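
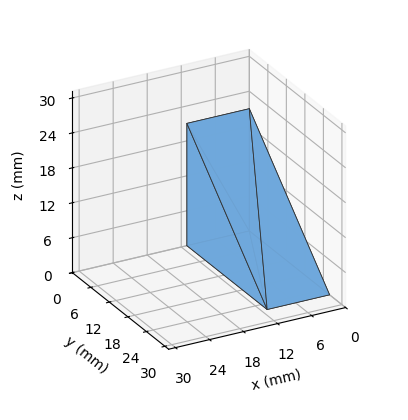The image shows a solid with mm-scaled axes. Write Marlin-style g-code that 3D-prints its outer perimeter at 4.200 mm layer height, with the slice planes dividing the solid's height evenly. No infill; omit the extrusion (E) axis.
Reading the render: the shape is a wedge (ramp): 11 × 26 mm base, rising to 21 mm along the y=0 edge and sloping linearly to z=0 at y=26 (dimensions read to the nearest mm from the axis ticks). For the g-code, the solid's height is divided into equal slices at the stated Δz and each level perimeter traced with G1 moves after a G0 lift.

; perimeter-only toolpath
G21 ; units = mm
G90 ; absolute positioning
G28 ; home
; layer 1
G0 Z4.200
G0 X0.000 Y0.000
G1 X11.000 Y0.000
G1 X11.000 Y20.800
G1 X0.000 Y20.800
G1 X0.000 Y0.000
; layer 2
G0 Z8.400
G0 X0.000 Y0.000
G1 X11.000 Y0.000
G1 X11.000 Y15.600
G1 X0.000 Y15.600
G1 X0.000 Y0.000
; layer 3
G0 Z12.600
G0 X0.000 Y0.000
G1 X11.000 Y0.000
G1 X11.000 Y10.400
G1 X0.000 Y10.400
G1 X0.000 Y0.000
; layer 4
G0 Z16.800
G0 X0.000 Y0.000
G1 X11.000 Y0.000
G1 X11.000 Y5.200
G1 X0.000 Y5.200
G1 X0.000 Y0.000
M2 ; end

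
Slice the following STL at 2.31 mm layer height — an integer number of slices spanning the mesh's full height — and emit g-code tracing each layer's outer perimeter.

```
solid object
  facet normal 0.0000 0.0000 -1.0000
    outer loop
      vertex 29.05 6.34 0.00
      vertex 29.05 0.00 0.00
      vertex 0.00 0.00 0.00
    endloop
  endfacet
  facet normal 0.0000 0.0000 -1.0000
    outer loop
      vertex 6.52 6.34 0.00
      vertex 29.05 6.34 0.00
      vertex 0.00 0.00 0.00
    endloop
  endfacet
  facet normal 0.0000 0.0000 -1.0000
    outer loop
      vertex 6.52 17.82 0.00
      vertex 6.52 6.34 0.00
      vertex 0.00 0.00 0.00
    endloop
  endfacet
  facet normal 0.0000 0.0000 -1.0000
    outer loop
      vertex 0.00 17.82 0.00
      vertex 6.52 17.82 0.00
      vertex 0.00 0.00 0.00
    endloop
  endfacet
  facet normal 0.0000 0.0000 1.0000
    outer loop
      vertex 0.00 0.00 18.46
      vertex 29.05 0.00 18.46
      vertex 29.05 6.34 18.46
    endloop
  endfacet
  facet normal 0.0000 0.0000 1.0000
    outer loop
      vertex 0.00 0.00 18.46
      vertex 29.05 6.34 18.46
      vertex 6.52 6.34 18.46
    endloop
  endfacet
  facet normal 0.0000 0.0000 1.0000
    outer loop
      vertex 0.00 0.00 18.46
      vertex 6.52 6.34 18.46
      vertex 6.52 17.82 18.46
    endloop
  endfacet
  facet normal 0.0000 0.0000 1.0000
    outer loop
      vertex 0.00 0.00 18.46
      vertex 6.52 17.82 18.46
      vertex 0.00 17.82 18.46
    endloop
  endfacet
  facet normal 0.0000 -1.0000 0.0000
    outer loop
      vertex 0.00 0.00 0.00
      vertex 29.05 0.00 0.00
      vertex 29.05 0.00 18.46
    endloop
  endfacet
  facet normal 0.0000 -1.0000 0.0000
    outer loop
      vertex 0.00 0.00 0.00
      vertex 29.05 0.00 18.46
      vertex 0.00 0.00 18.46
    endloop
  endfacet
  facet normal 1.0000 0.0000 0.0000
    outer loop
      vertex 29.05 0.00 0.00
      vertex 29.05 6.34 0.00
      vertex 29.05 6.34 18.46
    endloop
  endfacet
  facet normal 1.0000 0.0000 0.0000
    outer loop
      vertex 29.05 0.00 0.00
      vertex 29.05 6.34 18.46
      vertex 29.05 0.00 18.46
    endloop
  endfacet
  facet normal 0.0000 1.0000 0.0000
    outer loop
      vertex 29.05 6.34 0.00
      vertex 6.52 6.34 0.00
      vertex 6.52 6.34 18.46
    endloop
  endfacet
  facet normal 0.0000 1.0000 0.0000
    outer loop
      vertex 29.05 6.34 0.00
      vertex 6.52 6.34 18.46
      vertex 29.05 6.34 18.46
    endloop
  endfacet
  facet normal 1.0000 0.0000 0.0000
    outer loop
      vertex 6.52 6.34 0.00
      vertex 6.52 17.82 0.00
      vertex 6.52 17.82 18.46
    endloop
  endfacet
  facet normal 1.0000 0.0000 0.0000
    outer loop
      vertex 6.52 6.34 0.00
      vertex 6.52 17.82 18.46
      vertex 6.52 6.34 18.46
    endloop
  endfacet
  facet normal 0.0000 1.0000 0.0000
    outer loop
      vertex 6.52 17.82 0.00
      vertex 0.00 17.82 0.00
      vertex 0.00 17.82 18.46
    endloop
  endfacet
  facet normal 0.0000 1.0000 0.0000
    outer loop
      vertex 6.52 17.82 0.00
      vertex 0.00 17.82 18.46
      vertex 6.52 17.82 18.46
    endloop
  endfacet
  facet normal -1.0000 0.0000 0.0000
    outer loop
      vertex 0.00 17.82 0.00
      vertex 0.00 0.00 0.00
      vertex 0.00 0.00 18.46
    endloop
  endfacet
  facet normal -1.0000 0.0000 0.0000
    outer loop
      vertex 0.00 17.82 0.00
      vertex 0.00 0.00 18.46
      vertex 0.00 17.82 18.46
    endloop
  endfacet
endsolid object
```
; perimeter-only toolpath
G21 ; units = mm
G90 ; absolute positioning
G28 ; home
; layer 1
G0 Z2.31
G0 X0.00 Y0.00
G1 X29.05 Y0.00
G1 X29.05 Y6.34
G1 X6.52 Y6.34
G1 X6.52 Y17.82
G1 X0.00 Y17.82
G1 X0.00 Y0.00
; layer 2
G0 Z4.62
G0 X0.00 Y0.00
G1 X29.05 Y0.00
G1 X29.05 Y6.34
G1 X6.52 Y6.34
G1 X6.52 Y17.82
G1 X0.00 Y17.82
G1 X0.00 Y0.00
; layer 3
G0 Z6.92
G0 X0.00 Y0.00
G1 X29.05 Y0.00
G1 X29.05 Y6.34
G1 X6.52 Y6.34
G1 X6.52 Y17.82
G1 X0.00 Y17.82
G1 X0.00 Y0.00
; layer 4
G0 Z9.23
G0 X0.00 Y0.00
G1 X29.05 Y0.00
G1 X29.05 Y6.34
G1 X6.52 Y6.34
G1 X6.52 Y17.82
G1 X0.00 Y17.82
G1 X0.00 Y0.00
; layer 5
G0 Z11.54
G0 X0.00 Y0.00
G1 X29.05 Y0.00
G1 X29.05 Y6.34
G1 X6.52 Y6.34
G1 X6.52 Y17.82
G1 X0.00 Y17.82
G1 X0.00 Y0.00
; layer 6
G0 Z13.85
G0 X0.00 Y0.00
G1 X29.05 Y0.00
G1 X29.05 Y6.34
G1 X6.52 Y6.34
G1 X6.52 Y17.82
G1 X0.00 Y17.82
G1 X0.00 Y0.00
; layer 7
G0 Z16.15
G0 X0.00 Y0.00
G1 X29.05 Y0.00
G1 X29.05 Y6.34
G1 X6.52 Y6.34
G1 X6.52 Y17.82
G1 X0.00 Y17.82
G1 X0.00 Y0.00
; layer 8
G0 Z18.46
G0 X0.00 Y0.00
G1 X29.05 Y0.00
G1 X29.05 Y6.34
G1 X6.52 Y6.34
G1 X6.52 Y17.82
G1 X0.00 Y17.82
G1 X0.00 Y0.00
M2 ; end

The solid is an L-shaped prism: outer 29.1 × 17.8 mm, arm thicknesses ≈ 6.34 mm (horizontal) and 6.52 mm (vertical), extruded 18.5 mm in z. Slicing at Δz = 2.31 mm — 8 equal slices spanning the solid's height, so layer i sits at z = i·h/8 — gives 8 non-empty perimeters. Each is a 6-segment closed polygon; G0 lifts to the layer z and rapids to the start vertex, then G1 traces the edges.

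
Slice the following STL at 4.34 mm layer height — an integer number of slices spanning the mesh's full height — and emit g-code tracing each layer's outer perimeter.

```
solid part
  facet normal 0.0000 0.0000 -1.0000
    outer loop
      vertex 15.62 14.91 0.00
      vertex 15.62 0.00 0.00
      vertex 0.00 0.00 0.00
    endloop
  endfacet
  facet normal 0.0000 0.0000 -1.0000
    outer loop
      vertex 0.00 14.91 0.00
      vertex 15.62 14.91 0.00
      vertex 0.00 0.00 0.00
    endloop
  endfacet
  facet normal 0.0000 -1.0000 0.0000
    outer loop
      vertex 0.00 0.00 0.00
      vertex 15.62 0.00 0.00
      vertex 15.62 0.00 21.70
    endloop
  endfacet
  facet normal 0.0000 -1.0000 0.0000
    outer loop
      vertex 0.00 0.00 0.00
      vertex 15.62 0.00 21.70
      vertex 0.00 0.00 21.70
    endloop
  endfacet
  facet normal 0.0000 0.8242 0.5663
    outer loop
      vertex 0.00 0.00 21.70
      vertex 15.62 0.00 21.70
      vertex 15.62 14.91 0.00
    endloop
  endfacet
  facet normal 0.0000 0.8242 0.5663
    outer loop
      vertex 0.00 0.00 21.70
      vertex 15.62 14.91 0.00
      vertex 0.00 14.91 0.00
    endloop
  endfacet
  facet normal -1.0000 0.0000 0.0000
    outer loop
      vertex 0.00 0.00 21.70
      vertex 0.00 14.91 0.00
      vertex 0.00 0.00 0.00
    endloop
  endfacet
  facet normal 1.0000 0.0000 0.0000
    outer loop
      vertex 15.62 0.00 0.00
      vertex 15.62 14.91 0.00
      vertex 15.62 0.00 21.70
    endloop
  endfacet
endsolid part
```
; perimeter-only toolpath
G21 ; units = mm
G90 ; absolute positioning
G28 ; home
; layer 1
G0 Z4.34
G0 X0.00 Y0.00
G1 X15.62 Y0.00
G1 X15.62 Y11.93
G1 X0.00 Y11.93
G1 X0.00 Y0.00
; layer 2
G0 Z8.68
G0 X0.00 Y0.00
G1 X15.62 Y0.00
G1 X15.62 Y8.95
G1 X0.00 Y8.95
G1 X0.00 Y0.00
; layer 3
G0 Z13.02
G0 X0.00 Y0.00
G1 X15.62 Y0.00
G1 X15.62 Y5.96
G1 X0.00 Y5.96
G1 X0.00 Y0.00
; layer 4
G0 Z17.36
G0 X0.00 Y0.00
G1 X15.62 Y0.00
G1 X15.62 Y2.98
G1 X0.00 Y2.98
G1 X0.00 Y0.00
M2 ; end

The solid is a wedge (ramp): 15.6 × 14.9 mm base, rising to 21.7 mm along the y=0 edge and sloping linearly to z=0 at y=14.9. Slicing at Δz = 4.34 mm — 5 equal slices spanning the solid's height, so layer i sits at z = i·h/5 — gives 4 non-empty perimeters. Each is a 4-segment closed polygon; G0 lifts to the layer z and rapids to the start vertex, then G1 traces the edges. The cross-section shrinks linearly with z (the slice at the apex is degenerate and omitted).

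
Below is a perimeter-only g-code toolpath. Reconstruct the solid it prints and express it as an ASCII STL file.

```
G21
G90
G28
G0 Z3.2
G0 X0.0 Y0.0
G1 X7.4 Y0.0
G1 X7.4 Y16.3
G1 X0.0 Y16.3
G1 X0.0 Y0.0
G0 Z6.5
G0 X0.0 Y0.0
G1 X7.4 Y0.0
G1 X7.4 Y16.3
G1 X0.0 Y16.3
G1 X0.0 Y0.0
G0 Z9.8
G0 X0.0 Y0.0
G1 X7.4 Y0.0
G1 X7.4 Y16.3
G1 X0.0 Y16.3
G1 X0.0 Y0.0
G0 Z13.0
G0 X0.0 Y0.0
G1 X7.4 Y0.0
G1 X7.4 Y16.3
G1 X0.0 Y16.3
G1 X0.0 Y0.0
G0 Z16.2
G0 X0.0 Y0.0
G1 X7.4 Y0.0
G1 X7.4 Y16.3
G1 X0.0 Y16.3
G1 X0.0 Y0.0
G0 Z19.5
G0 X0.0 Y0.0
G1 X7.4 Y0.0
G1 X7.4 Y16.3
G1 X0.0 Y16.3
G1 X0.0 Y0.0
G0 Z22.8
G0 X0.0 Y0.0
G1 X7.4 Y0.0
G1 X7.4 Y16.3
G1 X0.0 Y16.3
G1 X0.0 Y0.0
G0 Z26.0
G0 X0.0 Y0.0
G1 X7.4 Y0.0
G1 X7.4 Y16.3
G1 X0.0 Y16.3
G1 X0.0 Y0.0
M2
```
solid part
  facet normal 0.0000 0.0000 -1.0000
    outer loop
      vertex 7.4 16.3 0.0
      vertex 7.4 0.0 0.0
      vertex 0.0 0.0 0.0
    endloop
  endfacet
  facet normal 0.0000 0.0000 -1.0000
    outer loop
      vertex 0.0 16.3 0.0
      vertex 7.4 16.3 0.0
      vertex 0.0 0.0 0.0
    endloop
  endfacet
  facet normal 0.0000 0.0000 1.0000
    outer loop
      vertex 0.0 0.0 26.0
      vertex 7.4 0.0 26.0
      vertex 7.4 16.3 26.0
    endloop
  endfacet
  facet normal 0.0000 0.0000 1.0000
    outer loop
      vertex 0.0 0.0 26.0
      vertex 7.4 16.3 26.0
      vertex 0.0 16.3 26.0
    endloop
  endfacet
  facet normal 0.0000 -1.0000 0.0000
    outer loop
      vertex 0.0 0.0 0.0
      vertex 7.4 0.0 0.0
      vertex 7.4 0.0 26.0
    endloop
  endfacet
  facet normal 0.0000 -1.0000 0.0000
    outer loop
      vertex 0.0 0.0 0.0
      vertex 7.4 0.0 26.0
      vertex 0.0 0.0 26.0
    endloop
  endfacet
  facet normal 0.0000 1.0000 0.0000
    outer loop
      vertex 7.4 16.3 26.0
      vertex 7.4 16.3 0.0
      vertex 0.0 16.3 0.0
    endloop
  endfacet
  facet normal 0.0000 1.0000 0.0000
    outer loop
      vertex 0.0 16.3 26.0
      vertex 7.4 16.3 26.0
      vertex 0.0 16.3 0.0
    endloop
  endfacet
  facet normal -1.0000 0.0000 0.0000
    outer loop
      vertex 0.0 16.3 26.0
      vertex 0.0 16.3 0.0
      vertex 0.0 0.0 0.0
    endloop
  endfacet
  facet normal -1.0000 0.0000 0.0000
    outer loop
      vertex 0.0 0.0 26.0
      vertex 0.0 16.3 26.0
      vertex 0.0 0.0 0.0
    endloop
  endfacet
  facet normal 1.0000 0.0000 0.0000
    outer loop
      vertex 7.4 0.0 0.0
      vertex 7.4 16.3 0.0
      vertex 7.4 16.3 26.0
    endloop
  endfacet
  facet normal 1.0000 0.0000 0.0000
    outer loop
      vertex 7.4 0.0 0.0
      vertex 7.4 16.3 26.0
      vertex 7.4 0.0 26.0
    endloop
  endfacet
endsolid part

The G0 Z moves step by Δz≈3.2 mm. Every layer's G1 loop is the same polygon, so the solid is a straight extrusion of it from z=0 to z≈26. Closing with flat bottom and top caps and triangulating gives 12 facets — a rectangular box, roughly 7.4 × 16.3 mm footprint and 26 mm tall.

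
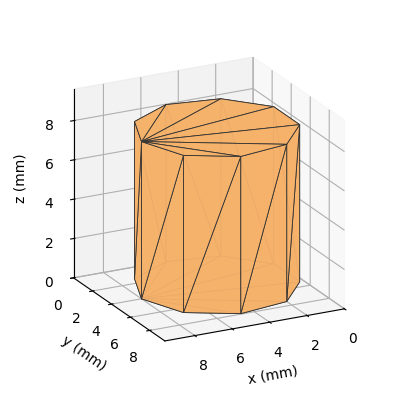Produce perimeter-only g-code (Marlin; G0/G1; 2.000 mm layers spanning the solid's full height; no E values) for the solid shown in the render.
Reading the render: the shape is a regular 9-sided prism (a cylinder approximated with 9 flat sides), circumscribed radius ≈ 4 mm, height ≈ 8 mm (dimensions read to the nearest mm from the axis ticks). For the g-code, the solid's height is divided into equal slices at the stated Δz and each level perimeter traced with G1 moves after a G0 lift.

; perimeter-only toolpath
G21 ; units = mm
G90 ; absolute positioning
G28 ; home
; layer 1
G0 Z2.000
G0 X8.000 Y4.000
G1 X7.064 Y6.571
G1 X4.695 Y7.939
G1 X2.000 Y7.464
G1 X0.241 Y5.368
G1 X0.241 Y2.632
G1 X2.000 Y0.536
G1 X4.695 Y0.061
G1 X7.064 Y1.429
G1 X8.000 Y4.000
; layer 2
G0 Z4.000
G0 X8.000 Y4.000
G1 X7.064 Y6.571
G1 X4.695 Y7.939
G1 X2.000 Y7.464
G1 X0.241 Y5.368
G1 X0.241 Y2.632
G1 X2.000 Y0.536
G1 X4.695 Y0.061
G1 X7.064 Y1.429
G1 X8.000 Y4.000
; layer 3
G0 Z6.000
G0 X8.000 Y4.000
G1 X7.064 Y6.571
G1 X4.695 Y7.939
G1 X2.000 Y7.464
G1 X0.241 Y5.368
G1 X0.241 Y2.632
G1 X2.000 Y0.536
G1 X4.695 Y0.061
G1 X7.064 Y1.429
G1 X8.000 Y4.000
; layer 4
G0 Z8.000
G0 X8.000 Y4.000
G1 X7.064 Y6.571
G1 X4.695 Y7.939
G1 X2.000 Y7.464
G1 X0.241 Y5.368
G1 X0.241 Y2.632
G1 X2.000 Y0.536
G1 X4.695 Y0.061
G1 X7.064 Y1.429
G1 X8.000 Y4.000
M2 ; end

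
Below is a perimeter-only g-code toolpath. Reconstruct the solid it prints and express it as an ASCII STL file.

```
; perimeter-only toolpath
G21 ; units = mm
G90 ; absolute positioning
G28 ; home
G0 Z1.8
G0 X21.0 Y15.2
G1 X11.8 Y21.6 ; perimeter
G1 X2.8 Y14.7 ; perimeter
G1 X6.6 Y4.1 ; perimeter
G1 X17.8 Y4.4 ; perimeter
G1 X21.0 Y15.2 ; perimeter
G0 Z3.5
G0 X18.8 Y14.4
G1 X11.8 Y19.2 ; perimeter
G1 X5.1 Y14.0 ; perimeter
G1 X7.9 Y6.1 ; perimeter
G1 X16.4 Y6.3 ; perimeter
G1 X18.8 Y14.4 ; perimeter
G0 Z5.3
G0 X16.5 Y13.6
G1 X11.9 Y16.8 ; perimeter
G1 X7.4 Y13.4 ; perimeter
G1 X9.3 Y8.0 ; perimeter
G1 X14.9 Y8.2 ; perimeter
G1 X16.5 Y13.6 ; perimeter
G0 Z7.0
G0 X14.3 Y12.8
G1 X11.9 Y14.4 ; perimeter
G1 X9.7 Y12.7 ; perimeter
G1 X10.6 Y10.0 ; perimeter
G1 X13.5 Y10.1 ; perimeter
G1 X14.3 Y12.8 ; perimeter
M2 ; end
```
solid part
  facet normal 0.0000 0.0000 -1.0000
    outer loop
      vertex 0.5 15.4 0.0
      vertex 11.7 24.0 0.0
      vertex 23.3 16.0 0.0
    endloop
  endfacet
  facet normal 0.0000 0.0000 -1.0000
    outer loop
      vertex 5.2 2.1 0.0
      vertex 0.5 15.4 0.0
      vertex 23.3 16.0 0.0
    endloop
  endfacet
  facet normal 0.0000 0.0000 -1.0000
    outer loop
      vertex 19.3 2.5 0.0
      vertex 5.2 2.1 0.0
      vertex 23.3 16.0 0.0
    endloop
  endfacet
  facet normal 0.3813 0.5529 0.7409
    outer loop
      vertex 23.3 16.0 0.0
      vertex 11.7 24.0 0.0
      vertex 12.0 12.0 8.8
    endloop
  endfacet
  facet normal -0.4092 0.5329 0.7406
    outer loop
      vertex 11.7 24.0 0.0
      vertex 0.5 15.4 0.0
      vertex 12.0 12.0 8.8
    endloop
  endfacet
  facet normal -0.6332 -0.2237 0.7410
    outer loop
      vertex 0.5 15.4 0.0
      vertex 5.2 2.1 0.0
      vertex 12.0 12.0 8.8
    endloop
  endfacet
  facet normal 0.0191 -0.6715 0.7407
    outer loop
      vertex 5.2 2.1 0.0
      vertex 19.3 2.5 0.0
      vertex 12.0 12.0 8.8
    endloop
  endfacet
  facet normal 0.6443 -0.1909 0.7406
    outer loop
      vertex 19.3 2.5 0.0
      vertex 23.3 16.0 0.0
      vertex 12.0 12.0 8.8
    endloop
  endfacet
endsolid part

The G0 Z moves step by Δz≈1.8 mm. The G1 loops shrink linearly with z, so the solid tapers from its base footprint up to z≈8.8. Closing with a flat bottom cap and the tapered top and triangulating gives 8 facets — a regular 5-sided pyramid, base circumscribed radius ≈ 12 mm, apex at z ≈ 8.8 mm.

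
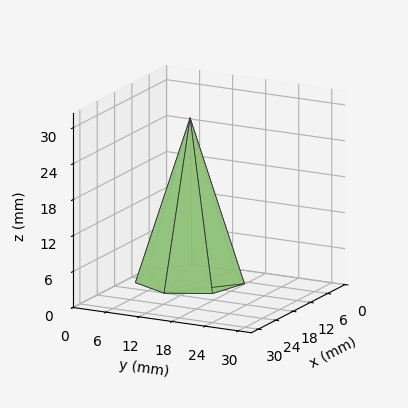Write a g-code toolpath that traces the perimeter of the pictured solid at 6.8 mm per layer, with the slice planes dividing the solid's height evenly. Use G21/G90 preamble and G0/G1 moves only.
Reading the render: the shape is a regular 7-sided pyramid, base circumscribed radius ≈ 9 mm, apex at z ≈ 27 mm (dimensions read to the nearest mm from the axis ticks). For the g-code, the solid's height is divided into equal slices at the stated Δz and each level perimeter traced with G1 moves after a G0 lift.

; perimeter-only toolpath
G21 ; units = mm
G90 ; absolute positioning
G28 ; home
; layer 1
G0 Z6.8
G0 X15.8 Y9.0
G1 X13.2 Y14.2
G1 X7.5 Y15.6
G1 X2.9 Y11.9
G1 X2.9 Y6.1
G1 X7.5 Y2.4
G1 X13.2 Y3.8
G1 X15.8 Y9.0
; layer 2
G0 Z13.5
G0 X13.5 Y9.0
G1 X11.8 Y12.5
G1 X8.0 Y13.4
G1 X5.0 Y10.9
G1 X5.0 Y7.0
G1 X8.0 Y4.6
G1 X11.8 Y5.5
G1 X13.5 Y9.0
; layer 3
G0 Z20.2
G0 X11.2 Y9.0
G1 X10.4 Y10.8
G1 X8.5 Y11.2
G1 X7.0 Y10.0
G1 X7.0 Y8.0
G1 X8.5 Y6.8
G1 X10.4 Y7.2
G1 X11.2 Y9.0
M2 ; end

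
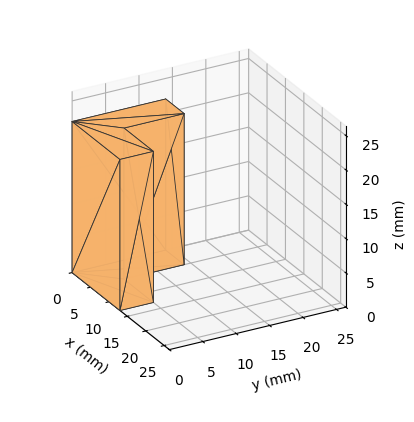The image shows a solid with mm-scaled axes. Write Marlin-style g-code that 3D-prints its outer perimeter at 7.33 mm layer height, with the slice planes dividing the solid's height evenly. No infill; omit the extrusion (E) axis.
Reading the render: the shape is an L-shaped prism: outer 13 × 14 mm, arm thicknesses ≈ 5 mm (horizontal) and 5 mm (vertical), extruded 22 mm in z (dimensions read to the nearest mm from the axis ticks). For the g-code, the solid's height is divided into equal slices at the stated Δz and each level perimeter traced with G1 moves after a G0 lift.

; perimeter-only toolpath
G21 ; units = mm
G90 ; absolute positioning
G28 ; home
; layer 1
G0 Z7.33
G0 X0.00 Y0.00
G1 X13.00 Y0.00
G1 X13.00 Y5.00
G1 X5.00 Y5.00
G1 X5.00 Y14.00
G1 X0.00 Y14.00
G1 X0.00 Y0.00
; layer 2
G0 Z14.67
G0 X0.00 Y0.00
G1 X13.00 Y0.00
G1 X13.00 Y5.00
G1 X5.00 Y5.00
G1 X5.00 Y14.00
G1 X0.00 Y14.00
G1 X0.00 Y0.00
; layer 3
G0 Z22.00
G0 X0.00 Y0.00
G1 X13.00 Y0.00
G1 X13.00 Y5.00
G1 X5.00 Y5.00
G1 X5.00 Y14.00
G1 X0.00 Y14.00
G1 X0.00 Y0.00
M2 ; end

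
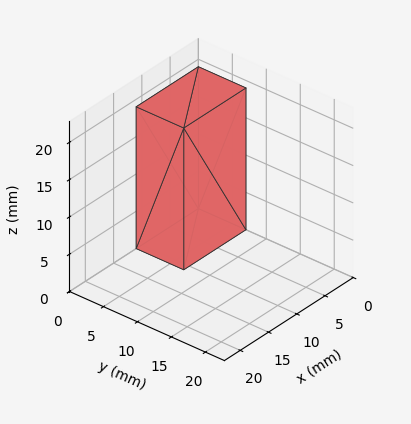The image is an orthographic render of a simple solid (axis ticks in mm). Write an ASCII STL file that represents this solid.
Reading the render: the shape is a rectangular box, roughly 11 × 7 mm footprint and 19 mm tall (dimensions read to the nearest mm from the axis ticks). For the STL, each face is triangulated and given an outward normal.

solid part
  facet normal 0.0000 0.0000 -1.0000
    outer loop
      vertex 11.00 7.00 0.00
      vertex 11.00 0.00 0.00
      vertex 0.00 0.00 0.00
    endloop
  endfacet
  facet normal 0.0000 0.0000 -1.0000
    outer loop
      vertex 0.00 7.00 0.00
      vertex 11.00 7.00 0.00
      vertex 0.00 0.00 0.00
    endloop
  endfacet
  facet normal 0.0000 0.0000 1.0000
    outer loop
      vertex 0.00 0.00 19.00
      vertex 11.00 0.00 19.00
      vertex 11.00 7.00 19.00
    endloop
  endfacet
  facet normal 0.0000 0.0000 1.0000
    outer loop
      vertex 0.00 0.00 19.00
      vertex 11.00 7.00 19.00
      vertex 0.00 7.00 19.00
    endloop
  endfacet
  facet normal 0.0000 -1.0000 0.0000
    outer loop
      vertex 0.00 0.00 0.00
      vertex 11.00 0.00 0.00
      vertex 11.00 0.00 19.00
    endloop
  endfacet
  facet normal 0.0000 -1.0000 0.0000
    outer loop
      vertex 0.00 0.00 0.00
      vertex 11.00 0.00 19.00
      vertex 0.00 0.00 19.00
    endloop
  endfacet
  facet normal 0.0000 1.0000 0.0000
    outer loop
      vertex 11.00 7.00 19.00
      vertex 11.00 7.00 0.00
      vertex 0.00 7.00 0.00
    endloop
  endfacet
  facet normal 0.0000 1.0000 0.0000
    outer loop
      vertex 0.00 7.00 19.00
      vertex 11.00 7.00 19.00
      vertex 0.00 7.00 0.00
    endloop
  endfacet
  facet normal -1.0000 0.0000 0.0000
    outer loop
      vertex 0.00 7.00 19.00
      vertex 0.00 7.00 0.00
      vertex 0.00 0.00 0.00
    endloop
  endfacet
  facet normal -1.0000 0.0000 0.0000
    outer loop
      vertex 0.00 0.00 19.00
      vertex 0.00 7.00 19.00
      vertex 0.00 0.00 0.00
    endloop
  endfacet
  facet normal 1.0000 0.0000 0.0000
    outer loop
      vertex 11.00 0.00 0.00
      vertex 11.00 7.00 0.00
      vertex 11.00 7.00 19.00
    endloop
  endfacet
  facet normal 1.0000 0.0000 0.0000
    outer loop
      vertex 11.00 0.00 0.00
      vertex 11.00 7.00 19.00
      vertex 11.00 0.00 19.00
    endloop
  endfacet
endsolid part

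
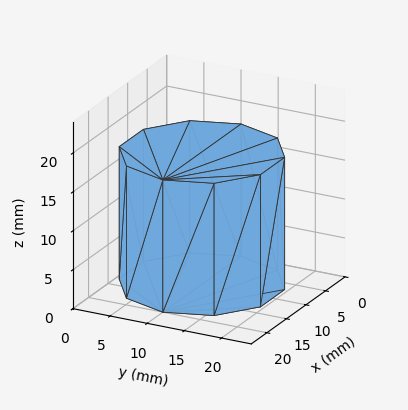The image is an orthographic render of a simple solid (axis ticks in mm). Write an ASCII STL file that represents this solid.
Reading the render: the shape is a regular 10-sided prism (a cylinder approximated with 10 flat sides), circumscribed radius ≈ 10 mm, height ≈ 17 mm (dimensions read to the nearest mm from the axis ticks). For the STL, each face is triangulated and given an outward normal.

solid part
  facet normal 0.0000 0.0000 -1.0000
    outer loop
      vertex 13.1 19.5 0.0
      vertex 18.1 15.9 0.0
      vertex 20.0 10.0 0.0
    endloop
  endfacet
  facet normal 0.0000 0.0000 -1.0000
    outer loop
      vertex 6.9 19.5 0.0
      vertex 13.1 19.5 0.0
      vertex 20.0 10.0 0.0
    endloop
  endfacet
  facet normal 0.0000 0.0000 -1.0000
    outer loop
      vertex 1.9 15.9 0.0
      vertex 6.9 19.5 0.0
      vertex 20.0 10.0 0.0
    endloop
  endfacet
  facet normal 0.0000 0.0000 -1.0000
    outer loop
      vertex 0.0 10.0 0.0
      vertex 1.9 15.9 0.0
      vertex 20.0 10.0 0.0
    endloop
  endfacet
  facet normal 0.0000 0.0000 -1.0000
    outer loop
      vertex 1.9 4.1 0.0
      vertex 0.0 10.0 0.0
      vertex 20.0 10.0 0.0
    endloop
  endfacet
  facet normal 0.0000 0.0000 -1.0000
    outer loop
      vertex 6.9 0.5 0.0
      vertex 1.9 4.1 0.0
      vertex 20.0 10.0 0.0
    endloop
  endfacet
  facet normal 0.0000 0.0000 -1.0000
    outer loop
      vertex 13.1 0.5 0.0
      vertex 6.9 0.5 0.0
      vertex 20.0 10.0 0.0
    endloop
  endfacet
  facet normal 0.0000 0.0000 -1.0000
    outer loop
      vertex 18.1 4.1 0.0
      vertex 13.1 0.5 0.0
      vertex 20.0 10.0 0.0
    endloop
  endfacet
  facet normal 0.0000 0.0000 1.0000
    outer loop
      vertex 20.0 10.0 17.0
      vertex 18.1 15.9 17.0
      vertex 13.1 19.5 17.0
    endloop
  endfacet
  facet normal 0.0000 0.0000 1.0000
    outer loop
      vertex 20.0 10.0 17.0
      vertex 13.1 19.5 17.0
      vertex 6.9 19.5 17.0
    endloop
  endfacet
  facet normal 0.0000 0.0000 1.0000
    outer loop
      vertex 20.0 10.0 17.0
      vertex 6.9 19.5 17.0
      vertex 1.9 15.9 17.0
    endloop
  endfacet
  facet normal 0.0000 0.0000 1.0000
    outer loop
      vertex 20.0 10.0 17.0
      vertex 1.9 15.9 17.0
      vertex 0.0 10.0 17.0
    endloop
  endfacet
  facet normal 0.0000 0.0000 1.0000
    outer loop
      vertex 20.0 10.0 17.0
      vertex 0.0 10.0 17.0
      vertex 1.9 4.1 17.0
    endloop
  endfacet
  facet normal 0.0000 0.0000 1.0000
    outer loop
      vertex 20.0 10.0 17.0
      vertex 1.9 4.1 17.0
      vertex 6.9 0.5 17.0
    endloop
  endfacet
  facet normal 0.0000 0.0000 1.0000
    outer loop
      vertex 20.0 10.0 17.0
      vertex 6.9 0.5 17.0
      vertex 13.1 0.5 17.0
    endloop
  endfacet
  facet normal 0.0000 0.0000 1.0000
    outer loop
      vertex 20.0 10.0 17.0
      vertex 13.1 0.5 17.0
      vertex 18.1 4.1 17.0
    endloop
  endfacet
  facet normal 0.9519 0.3065 0.0000
    outer loop
      vertex 20.0 10.0 0.0
      vertex 18.1 15.9 0.0
      vertex 18.1 15.9 17.0
    endloop
  endfacet
  facet normal 0.9519 0.3065 0.0000
    outer loop
      vertex 20.0 10.0 0.0
      vertex 18.1 15.9 17.0
      vertex 20.0 10.0 17.0
    endloop
  endfacet
  facet normal 0.5843 0.8115 0.0000
    outer loop
      vertex 18.1 15.9 0.0
      vertex 13.1 19.5 0.0
      vertex 13.1 19.5 17.0
    endloop
  endfacet
  facet normal 0.5843 0.8115 0.0000
    outer loop
      vertex 18.1 15.9 0.0
      vertex 13.1 19.5 17.0
      vertex 18.1 15.9 17.0
    endloop
  endfacet
  facet normal 0.0000 1.0000 0.0000
    outer loop
      vertex 13.1 19.5 0.0
      vertex 6.9 19.5 0.0
      vertex 6.9 19.5 17.0
    endloop
  endfacet
  facet normal 0.0000 1.0000 0.0000
    outer loop
      vertex 13.1 19.5 0.0
      vertex 6.9 19.5 17.0
      vertex 13.1 19.5 17.0
    endloop
  endfacet
  facet normal -0.5843 0.8115 0.0000
    outer loop
      vertex 6.9 19.5 0.0
      vertex 1.9 15.9 0.0
      vertex 1.9 15.9 17.0
    endloop
  endfacet
  facet normal -0.5843 0.8115 0.0000
    outer loop
      vertex 6.9 19.5 0.0
      vertex 1.9 15.9 17.0
      vertex 6.9 19.5 17.0
    endloop
  endfacet
  facet normal -0.9519 0.3065 0.0000
    outer loop
      vertex 1.9 15.9 0.0
      vertex 0.0 10.0 0.0
      vertex 0.0 10.0 17.0
    endloop
  endfacet
  facet normal -0.9519 0.3065 0.0000
    outer loop
      vertex 1.9 15.9 0.0
      vertex 0.0 10.0 17.0
      vertex 1.9 15.9 17.0
    endloop
  endfacet
  facet normal -0.9519 -0.3065 0.0000
    outer loop
      vertex 0.0 10.0 0.0
      vertex 1.9 4.1 0.0
      vertex 1.9 4.1 17.0
    endloop
  endfacet
  facet normal -0.9519 -0.3065 0.0000
    outer loop
      vertex 0.0 10.0 0.0
      vertex 1.9 4.1 17.0
      vertex 0.0 10.0 17.0
    endloop
  endfacet
  facet normal -0.5843 -0.8115 0.0000
    outer loop
      vertex 1.9 4.1 0.0
      vertex 6.9 0.5 0.0
      vertex 6.9 0.5 17.0
    endloop
  endfacet
  facet normal -0.5843 -0.8115 0.0000
    outer loop
      vertex 1.9 4.1 0.0
      vertex 6.9 0.5 17.0
      vertex 1.9 4.1 17.0
    endloop
  endfacet
  facet normal 0.0000 -1.0000 0.0000
    outer loop
      vertex 6.9 0.5 0.0
      vertex 13.1 0.5 0.0
      vertex 13.1 0.5 17.0
    endloop
  endfacet
  facet normal 0.0000 -1.0000 0.0000
    outer loop
      vertex 6.9 0.5 0.0
      vertex 13.1 0.5 17.0
      vertex 6.9 0.5 17.0
    endloop
  endfacet
  facet normal 0.5843 -0.8115 0.0000
    outer loop
      vertex 13.1 0.5 0.0
      vertex 18.1 4.1 0.0
      vertex 18.1 4.1 17.0
    endloop
  endfacet
  facet normal 0.5843 -0.8115 0.0000
    outer loop
      vertex 13.1 0.5 0.0
      vertex 18.1 4.1 17.0
      vertex 13.1 0.5 17.0
    endloop
  endfacet
  facet normal 0.9519 -0.3065 0.0000
    outer loop
      vertex 18.1 4.1 0.0
      vertex 20.0 10.0 0.0
      vertex 20.0 10.0 17.0
    endloop
  endfacet
  facet normal 0.9519 -0.3065 0.0000
    outer loop
      vertex 18.1 4.1 0.0
      vertex 20.0 10.0 17.0
      vertex 18.1 4.1 17.0
    endloop
  endfacet
endsolid part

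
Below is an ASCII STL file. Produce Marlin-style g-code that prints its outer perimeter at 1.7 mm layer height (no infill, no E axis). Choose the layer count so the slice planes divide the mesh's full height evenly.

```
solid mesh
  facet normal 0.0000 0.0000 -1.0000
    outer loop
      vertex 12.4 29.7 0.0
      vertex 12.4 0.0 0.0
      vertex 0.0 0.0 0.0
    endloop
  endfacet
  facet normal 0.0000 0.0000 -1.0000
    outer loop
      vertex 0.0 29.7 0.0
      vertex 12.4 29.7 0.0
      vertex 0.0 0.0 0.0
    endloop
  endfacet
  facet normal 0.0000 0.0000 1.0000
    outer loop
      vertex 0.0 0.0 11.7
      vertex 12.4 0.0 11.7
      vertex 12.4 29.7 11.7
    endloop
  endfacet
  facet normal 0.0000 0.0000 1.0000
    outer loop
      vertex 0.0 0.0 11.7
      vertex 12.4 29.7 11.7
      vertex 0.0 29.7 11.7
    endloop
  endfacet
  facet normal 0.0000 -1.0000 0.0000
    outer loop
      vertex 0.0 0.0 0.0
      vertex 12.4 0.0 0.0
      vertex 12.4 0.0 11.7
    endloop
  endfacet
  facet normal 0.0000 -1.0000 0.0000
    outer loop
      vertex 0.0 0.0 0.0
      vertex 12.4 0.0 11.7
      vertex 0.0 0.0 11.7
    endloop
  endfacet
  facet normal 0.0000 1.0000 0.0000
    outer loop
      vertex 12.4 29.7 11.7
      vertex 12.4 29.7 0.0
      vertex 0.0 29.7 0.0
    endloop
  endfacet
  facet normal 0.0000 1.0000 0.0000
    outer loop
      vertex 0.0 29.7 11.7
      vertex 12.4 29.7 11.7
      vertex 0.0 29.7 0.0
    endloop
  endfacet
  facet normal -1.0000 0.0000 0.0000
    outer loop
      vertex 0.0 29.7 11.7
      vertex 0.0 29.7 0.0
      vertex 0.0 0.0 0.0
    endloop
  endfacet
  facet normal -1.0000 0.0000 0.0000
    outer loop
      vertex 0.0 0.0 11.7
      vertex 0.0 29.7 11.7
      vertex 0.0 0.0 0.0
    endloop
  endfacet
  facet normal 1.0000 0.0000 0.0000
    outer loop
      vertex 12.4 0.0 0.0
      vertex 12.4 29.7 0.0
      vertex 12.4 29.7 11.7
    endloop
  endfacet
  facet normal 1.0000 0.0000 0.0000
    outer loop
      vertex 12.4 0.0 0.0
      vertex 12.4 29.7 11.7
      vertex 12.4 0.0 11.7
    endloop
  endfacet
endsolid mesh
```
; perimeter-only toolpath
G21 ; units = mm
G90 ; absolute positioning
G28 ; home
; layer 1
G0 Z1.7
G0 X0.0 Y0.0
G1 X12.4 Y0.0
G1 X12.4 Y29.7
G1 X0.0 Y29.7
G1 X0.0 Y0.0
; layer 2
G0 Z3.3
G0 X0.0 Y0.0
G1 X12.4 Y0.0
G1 X12.4 Y29.7
G1 X0.0 Y29.7
G1 X0.0 Y0.0
; layer 3
G0 Z5.0
G0 X0.0 Y0.0
G1 X12.4 Y0.0
G1 X12.4 Y29.7
G1 X0.0 Y29.7
G1 X0.0 Y0.0
; layer 4
G0 Z6.7
G0 X0.0 Y0.0
G1 X12.4 Y0.0
G1 X12.4 Y29.7
G1 X0.0 Y29.7
G1 X0.0 Y0.0
; layer 5
G0 Z8.4
G0 X0.0 Y0.0
G1 X12.4 Y0.0
G1 X12.4 Y29.7
G1 X0.0 Y29.7
G1 X0.0 Y0.0
; layer 6
G0 Z10.0
G0 X0.0 Y0.0
G1 X12.4 Y0.0
G1 X12.4 Y29.7
G1 X0.0 Y29.7
G1 X0.0 Y0.0
; layer 7
G0 Z11.7
G0 X0.0 Y0.0
G1 X12.4 Y0.0
G1 X12.4 Y29.7
G1 X0.0 Y29.7
G1 X0.0 Y0.0
M2 ; end

The solid is a rectangular box, roughly 12.4 × 29.7 mm footprint and 11.7 mm tall. Slicing at Δz = 1.7 mm — 7 equal slices spanning the solid's height, so layer i sits at z = i·h/7 — gives 7 non-empty perimeters. Each is a 4-segment closed polygon; G0 lifts to the layer z and rapids to the start vertex, then G1 traces the edges.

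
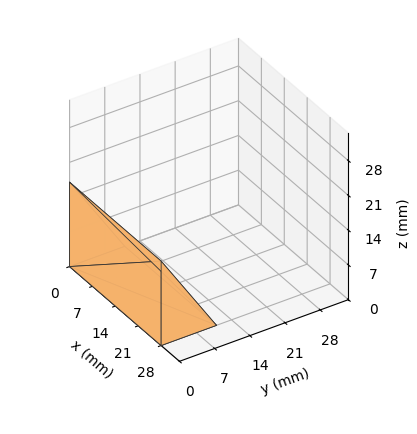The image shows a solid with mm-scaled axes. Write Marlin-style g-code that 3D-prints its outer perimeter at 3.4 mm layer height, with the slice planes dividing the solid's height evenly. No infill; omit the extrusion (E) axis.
Reading the render: the shape is a wedge (ramp): 28 × 11 mm base, rising to 17 mm along the y=0 edge and sloping linearly to z=0 at y=11 (dimensions read to the nearest mm from the axis ticks). For the g-code, the solid's height is divided into equal slices at the stated Δz and each level perimeter traced with G1 moves after a G0 lift.

; perimeter-only toolpath
G21 ; units = mm
G90 ; absolute positioning
G28 ; home
; layer 1
G0 Z3.4
G0 X0.0 Y0.0
G1 X28.0 Y0.0
G1 X28.0 Y8.8
G1 X0.0 Y8.8
G1 X0.0 Y0.0
; layer 2
G0 Z6.8
G0 X0.0 Y0.0
G1 X28.0 Y0.0
G1 X28.0 Y6.6
G1 X0.0 Y6.6
G1 X0.0 Y0.0
; layer 3
G0 Z10.2
G0 X0.0 Y0.0
G1 X28.0 Y0.0
G1 X28.0 Y4.4
G1 X0.0 Y4.4
G1 X0.0 Y0.0
; layer 4
G0 Z13.6
G0 X0.0 Y0.0
G1 X28.0 Y0.0
G1 X28.0 Y2.2
G1 X0.0 Y2.2
G1 X0.0 Y0.0
M2 ; end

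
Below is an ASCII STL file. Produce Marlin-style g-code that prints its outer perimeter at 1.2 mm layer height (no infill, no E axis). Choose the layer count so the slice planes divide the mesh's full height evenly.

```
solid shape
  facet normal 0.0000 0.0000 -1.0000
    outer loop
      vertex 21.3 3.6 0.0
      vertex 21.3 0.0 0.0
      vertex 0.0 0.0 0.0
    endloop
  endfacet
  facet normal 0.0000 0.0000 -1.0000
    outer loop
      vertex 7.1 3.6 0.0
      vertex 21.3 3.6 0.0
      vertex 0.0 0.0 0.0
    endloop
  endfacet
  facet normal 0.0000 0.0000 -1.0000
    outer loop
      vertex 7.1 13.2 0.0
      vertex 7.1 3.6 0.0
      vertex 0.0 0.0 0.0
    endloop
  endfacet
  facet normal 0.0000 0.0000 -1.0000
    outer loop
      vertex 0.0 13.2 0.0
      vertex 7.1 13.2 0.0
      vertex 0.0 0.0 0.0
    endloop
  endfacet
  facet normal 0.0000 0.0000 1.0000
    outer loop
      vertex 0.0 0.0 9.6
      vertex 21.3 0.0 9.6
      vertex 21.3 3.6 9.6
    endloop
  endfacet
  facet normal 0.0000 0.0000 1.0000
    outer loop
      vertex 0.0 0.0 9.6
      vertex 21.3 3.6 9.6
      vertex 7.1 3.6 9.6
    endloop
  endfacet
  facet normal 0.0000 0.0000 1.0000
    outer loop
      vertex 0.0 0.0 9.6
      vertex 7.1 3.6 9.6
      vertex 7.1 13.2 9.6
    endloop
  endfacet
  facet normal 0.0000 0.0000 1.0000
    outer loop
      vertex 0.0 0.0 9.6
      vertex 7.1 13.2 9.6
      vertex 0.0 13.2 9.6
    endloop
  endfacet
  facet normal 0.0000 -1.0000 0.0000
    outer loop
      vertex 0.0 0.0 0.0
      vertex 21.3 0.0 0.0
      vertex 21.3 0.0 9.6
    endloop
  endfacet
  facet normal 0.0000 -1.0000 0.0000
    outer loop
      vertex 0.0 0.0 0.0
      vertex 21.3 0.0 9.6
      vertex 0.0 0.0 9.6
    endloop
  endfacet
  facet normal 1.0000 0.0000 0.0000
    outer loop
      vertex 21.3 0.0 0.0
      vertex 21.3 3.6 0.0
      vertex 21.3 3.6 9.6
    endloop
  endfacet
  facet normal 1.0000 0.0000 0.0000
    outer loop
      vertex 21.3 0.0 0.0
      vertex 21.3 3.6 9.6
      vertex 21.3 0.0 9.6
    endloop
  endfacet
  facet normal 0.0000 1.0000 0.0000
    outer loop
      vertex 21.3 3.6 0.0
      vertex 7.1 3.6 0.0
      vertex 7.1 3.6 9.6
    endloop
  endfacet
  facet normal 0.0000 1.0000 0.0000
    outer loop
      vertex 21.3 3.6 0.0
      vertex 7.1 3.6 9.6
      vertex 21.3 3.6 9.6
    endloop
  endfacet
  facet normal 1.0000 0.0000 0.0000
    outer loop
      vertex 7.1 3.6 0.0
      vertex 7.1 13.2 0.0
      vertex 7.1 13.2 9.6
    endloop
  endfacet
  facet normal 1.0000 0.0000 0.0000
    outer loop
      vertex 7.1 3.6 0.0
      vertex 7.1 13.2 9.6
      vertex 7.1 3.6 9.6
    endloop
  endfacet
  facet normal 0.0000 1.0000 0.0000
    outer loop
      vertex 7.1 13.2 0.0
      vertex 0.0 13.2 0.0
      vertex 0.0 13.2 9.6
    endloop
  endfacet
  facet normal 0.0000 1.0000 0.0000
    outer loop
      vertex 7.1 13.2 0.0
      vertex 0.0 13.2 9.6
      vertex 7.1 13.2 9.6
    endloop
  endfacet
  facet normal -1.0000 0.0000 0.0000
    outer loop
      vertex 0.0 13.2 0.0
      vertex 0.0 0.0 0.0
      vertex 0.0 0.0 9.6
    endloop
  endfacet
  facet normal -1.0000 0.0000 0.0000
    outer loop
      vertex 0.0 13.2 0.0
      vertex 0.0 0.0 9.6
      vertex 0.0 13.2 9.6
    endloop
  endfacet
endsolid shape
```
; perimeter-only toolpath
G21 ; units = mm
G90 ; absolute positioning
G28 ; home
; layer 1
G0 Z1.2
G0 X0.0 Y0.0
G1 X21.3 Y0.0
G1 X21.3 Y3.6
G1 X7.1 Y3.6
G1 X7.1 Y13.2
G1 X0.0 Y13.2
G1 X0.0 Y0.0
; layer 2
G0 Z2.4
G0 X0.0 Y0.0
G1 X21.3 Y0.0
G1 X21.3 Y3.6
G1 X7.1 Y3.6
G1 X7.1 Y13.2
G1 X0.0 Y13.2
G1 X0.0 Y0.0
; layer 3
G0 Z3.6
G0 X0.0 Y0.0
G1 X21.3 Y0.0
G1 X21.3 Y3.6
G1 X7.1 Y3.6
G1 X7.1 Y13.2
G1 X0.0 Y13.2
G1 X0.0 Y0.0
; layer 4
G0 Z4.8
G0 X0.0 Y0.0
G1 X21.3 Y0.0
G1 X21.3 Y3.6
G1 X7.1 Y3.6
G1 X7.1 Y13.2
G1 X0.0 Y13.2
G1 X0.0 Y0.0
; layer 5
G0 Z6.0
G0 X0.0 Y0.0
G1 X21.3 Y0.0
G1 X21.3 Y3.6
G1 X7.1 Y3.6
G1 X7.1 Y13.2
G1 X0.0 Y13.2
G1 X0.0 Y0.0
; layer 6
G0 Z7.2
G0 X0.0 Y0.0
G1 X21.3 Y0.0
G1 X21.3 Y3.6
G1 X7.1 Y3.6
G1 X7.1 Y13.2
G1 X0.0 Y13.2
G1 X0.0 Y0.0
; layer 7
G0 Z8.4
G0 X0.0 Y0.0
G1 X21.3 Y0.0
G1 X21.3 Y3.6
G1 X7.1 Y3.6
G1 X7.1 Y13.2
G1 X0.0 Y13.2
G1 X0.0 Y0.0
; layer 8
G0 Z9.6
G0 X0.0 Y0.0
G1 X21.3 Y0.0
G1 X21.3 Y3.6
G1 X7.1 Y3.6
G1 X7.1 Y13.2
G1 X0.0 Y13.2
G1 X0.0 Y0.0
M2 ; end

The solid is an L-shaped prism: outer 21.3 × 13.2 mm, arm thicknesses ≈ 3.6 mm (horizontal) and 7.1 mm (vertical), extruded 9.6 mm in z. Slicing at Δz = 1.2 mm — 8 equal slices spanning the solid's height, so layer i sits at z = i·h/8 — gives 8 non-empty perimeters. Each is a 6-segment closed polygon; G0 lifts to the layer z and rapids to the start vertex, then G1 traces the edges.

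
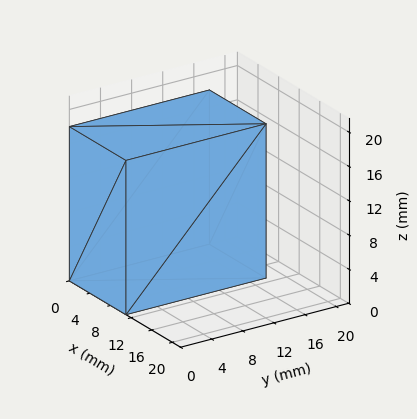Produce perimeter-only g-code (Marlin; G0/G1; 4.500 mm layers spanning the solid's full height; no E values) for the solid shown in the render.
Reading the render: the shape is a rectangular box, roughly 11 × 18 mm footprint and 18 mm tall (dimensions read to the nearest mm from the axis ticks). For the g-code, the solid's height is divided into equal slices at the stated Δz and each level perimeter traced with G1 moves after a G0 lift.

; perimeter-only toolpath
G21 ; units = mm
G90 ; absolute positioning
G28 ; home
; layer 1
G0 Z4.500
G0 X0.000 Y0.000
G1 X11.000 Y0.000
G1 X11.000 Y18.000
G1 X0.000 Y18.000
G1 X0.000 Y0.000
; layer 2
G0 Z9.000
G0 X0.000 Y0.000
G1 X11.000 Y0.000
G1 X11.000 Y18.000
G1 X0.000 Y18.000
G1 X0.000 Y0.000
; layer 3
G0 Z13.500
G0 X0.000 Y0.000
G1 X11.000 Y0.000
G1 X11.000 Y18.000
G1 X0.000 Y18.000
G1 X0.000 Y0.000
; layer 4
G0 Z18.000
G0 X0.000 Y0.000
G1 X11.000 Y0.000
G1 X11.000 Y18.000
G1 X0.000 Y18.000
G1 X0.000 Y0.000
M2 ; end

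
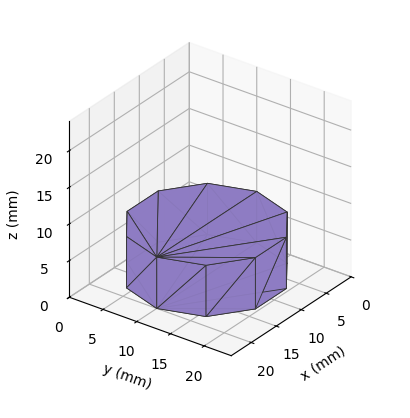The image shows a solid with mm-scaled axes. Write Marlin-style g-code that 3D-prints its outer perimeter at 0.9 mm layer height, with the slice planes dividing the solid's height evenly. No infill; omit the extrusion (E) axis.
Reading the render: the shape is a regular 10-sided prism (a cylinder approximated with 10 flat sides), circumscribed radius ≈ 10 mm, height ≈ 7 mm (dimensions read to the nearest mm from the axis ticks). For the g-code, the solid's height is divided into equal slices at the stated Δz and each level perimeter traced with G1 moves after a G0 lift.

; perimeter-only toolpath
G21 ; units = mm
G90 ; absolute positioning
G28 ; home
; layer 1
G0 Z0.9
G0 X20.0 Y10.0
G1 X18.1 Y15.9
G1 X13.1 Y19.5
G1 X6.9 Y19.5
G1 X1.9 Y15.9
G1 X0.0 Y10.0
G1 X1.9 Y4.1
G1 X6.9 Y0.5
G1 X13.1 Y0.5
G1 X18.1 Y4.1
G1 X20.0 Y10.0
; layer 2
G0 Z1.8
G0 X20.0 Y10.0
G1 X18.1 Y15.9
G1 X13.1 Y19.5
G1 X6.9 Y19.5
G1 X1.9 Y15.9
G1 X0.0 Y10.0
G1 X1.9 Y4.1
G1 X6.9 Y0.5
G1 X13.1 Y0.5
G1 X18.1 Y4.1
G1 X20.0 Y10.0
; layer 3
G0 Z2.6
G0 X20.0 Y10.0
G1 X18.1 Y15.9
G1 X13.1 Y19.5
G1 X6.9 Y19.5
G1 X1.9 Y15.9
G1 X0.0 Y10.0
G1 X1.9 Y4.1
G1 X6.9 Y0.5
G1 X13.1 Y0.5
G1 X18.1 Y4.1
G1 X20.0 Y10.0
; layer 4
G0 Z3.5
G0 X20.0 Y10.0
G1 X18.1 Y15.9
G1 X13.1 Y19.5
G1 X6.9 Y19.5
G1 X1.9 Y15.9
G1 X0.0 Y10.0
G1 X1.9 Y4.1
G1 X6.9 Y0.5
G1 X13.1 Y0.5
G1 X18.1 Y4.1
G1 X20.0 Y10.0
; layer 5
G0 Z4.4
G0 X20.0 Y10.0
G1 X18.1 Y15.9
G1 X13.1 Y19.5
G1 X6.9 Y19.5
G1 X1.9 Y15.9
G1 X0.0 Y10.0
G1 X1.9 Y4.1
G1 X6.9 Y0.5
G1 X13.1 Y0.5
G1 X18.1 Y4.1
G1 X20.0 Y10.0
; layer 6
G0 Z5.2
G0 X20.0 Y10.0
G1 X18.1 Y15.9
G1 X13.1 Y19.5
G1 X6.9 Y19.5
G1 X1.9 Y15.9
G1 X0.0 Y10.0
G1 X1.9 Y4.1
G1 X6.9 Y0.5
G1 X13.1 Y0.5
G1 X18.1 Y4.1
G1 X20.0 Y10.0
; layer 7
G0 Z6.1
G0 X20.0 Y10.0
G1 X18.1 Y15.9
G1 X13.1 Y19.5
G1 X6.9 Y19.5
G1 X1.9 Y15.9
G1 X0.0 Y10.0
G1 X1.9 Y4.1
G1 X6.9 Y0.5
G1 X13.1 Y0.5
G1 X18.1 Y4.1
G1 X20.0 Y10.0
; layer 8
G0 Z7.0
G0 X20.0 Y10.0
G1 X18.1 Y15.9
G1 X13.1 Y19.5
G1 X6.9 Y19.5
G1 X1.9 Y15.9
G1 X0.0 Y10.0
G1 X1.9 Y4.1
G1 X6.9 Y0.5
G1 X13.1 Y0.5
G1 X18.1 Y4.1
G1 X20.0 Y10.0
M2 ; end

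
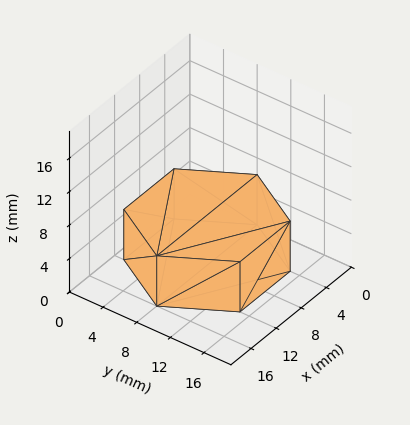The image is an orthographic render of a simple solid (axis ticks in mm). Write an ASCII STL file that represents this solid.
Reading the render: the shape is a regular 6-sided prism (a cylinder approximated with 6 flat sides), circumscribed radius ≈ 8 mm, height ≈ 6 mm (dimensions read to the nearest mm from the axis ticks). For the STL, each face is triangulated and given an outward normal.

solid part
  facet normal 0.0000 0.0000 -1.0000
    outer loop
      vertex 4.0 14.9 0.0
      vertex 12.0 14.9 0.0
      vertex 16.0 8.0 0.0
    endloop
  endfacet
  facet normal 0.0000 0.0000 -1.0000
    outer loop
      vertex 0.0 8.0 0.0
      vertex 4.0 14.9 0.0
      vertex 16.0 8.0 0.0
    endloop
  endfacet
  facet normal 0.0000 0.0000 -1.0000
    outer loop
      vertex 4.0 1.1 0.0
      vertex 0.0 8.0 0.0
      vertex 16.0 8.0 0.0
    endloop
  endfacet
  facet normal 0.0000 0.0000 -1.0000
    outer loop
      vertex 12.0 1.1 0.0
      vertex 4.0 1.1 0.0
      vertex 16.0 8.0 0.0
    endloop
  endfacet
  facet normal 0.0000 0.0000 1.0000
    outer loop
      vertex 16.0 8.0 6.0
      vertex 12.0 14.9 6.0
      vertex 4.0 14.9 6.0
    endloop
  endfacet
  facet normal 0.0000 0.0000 1.0000
    outer loop
      vertex 16.0 8.0 6.0
      vertex 4.0 14.9 6.0
      vertex 0.0 8.0 6.0
    endloop
  endfacet
  facet normal 0.0000 0.0000 1.0000
    outer loop
      vertex 16.0 8.0 6.0
      vertex 0.0 8.0 6.0
      vertex 4.0 1.1 6.0
    endloop
  endfacet
  facet normal 0.0000 0.0000 1.0000
    outer loop
      vertex 16.0 8.0 6.0
      vertex 4.0 1.1 6.0
      vertex 12.0 1.1 6.0
    endloop
  endfacet
  facet normal 0.8651 0.5015 0.0000
    outer loop
      vertex 16.0 8.0 0.0
      vertex 12.0 14.9 0.0
      vertex 12.0 14.9 6.0
    endloop
  endfacet
  facet normal 0.8651 0.5015 0.0000
    outer loop
      vertex 16.0 8.0 0.0
      vertex 12.0 14.9 6.0
      vertex 16.0 8.0 6.0
    endloop
  endfacet
  facet normal 0.0000 1.0000 0.0000
    outer loop
      vertex 12.0 14.9 0.0
      vertex 4.0 14.9 0.0
      vertex 4.0 14.9 6.0
    endloop
  endfacet
  facet normal 0.0000 1.0000 0.0000
    outer loop
      vertex 12.0 14.9 0.0
      vertex 4.0 14.9 6.0
      vertex 12.0 14.9 6.0
    endloop
  endfacet
  facet normal -0.8651 0.5015 0.0000
    outer loop
      vertex 4.0 14.9 0.0
      vertex 0.0 8.0 0.0
      vertex 0.0 8.0 6.0
    endloop
  endfacet
  facet normal -0.8651 0.5015 0.0000
    outer loop
      vertex 4.0 14.9 0.0
      vertex 0.0 8.0 6.0
      vertex 4.0 14.9 6.0
    endloop
  endfacet
  facet normal -0.8651 -0.5015 0.0000
    outer loop
      vertex 0.0 8.0 0.0
      vertex 4.0 1.1 0.0
      vertex 4.0 1.1 6.0
    endloop
  endfacet
  facet normal -0.8651 -0.5015 0.0000
    outer loop
      vertex 0.0 8.0 0.0
      vertex 4.0 1.1 6.0
      vertex 0.0 8.0 6.0
    endloop
  endfacet
  facet normal 0.0000 -1.0000 0.0000
    outer loop
      vertex 4.0 1.1 0.0
      vertex 12.0 1.1 0.0
      vertex 12.0 1.1 6.0
    endloop
  endfacet
  facet normal 0.0000 -1.0000 0.0000
    outer loop
      vertex 4.0 1.1 0.0
      vertex 12.0 1.1 6.0
      vertex 4.0 1.1 6.0
    endloop
  endfacet
  facet normal 0.8651 -0.5015 0.0000
    outer loop
      vertex 12.0 1.1 0.0
      vertex 16.0 8.0 0.0
      vertex 16.0 8.0 6.0
    endloop
  endfacet
  facet normal 0.8651 -0.5015 0.0000
    outer loop
      vertex 12.0 1.1 0.0
      vertex 16.0 8.0 6.0
      vertex 12.0 1.1 6.0
    endloop
  endfacet
endsolid part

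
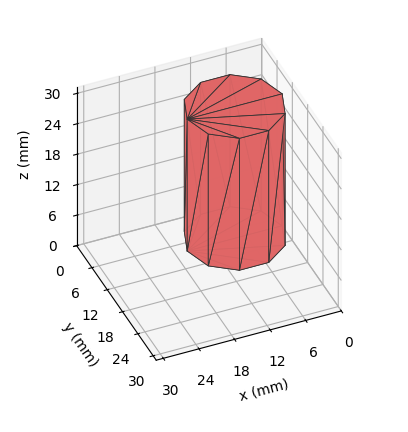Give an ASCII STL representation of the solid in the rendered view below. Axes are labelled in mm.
Reading the render: the shape is a regular 10-sided prism (a cylinder approximated with 10 flat sides), circumscribed radius ≈ 8 mm, height ≈ 26 mm (dimensions read to the nearest mm from the axis ticks). For the STL, each face is triangulated and given an outward normal.

solid part
  facet normal 0.0000 0.0000 -1.0000
    outer loop
      vertex 10.472 15.608 0.000
      vertex 14.472 12.702 0.000
      vertex 16.000 8.000 0.000
    endloop
  endfacet
  facet normal 0.0000 0.0000 -1.0000
    outer loop
      vertex 5.528 15.608 0.000
      vertex 10.472 15.608 0.000
      vertex 16.000 8.000 0.000
    endloop
  endfacet
  facet normal 0.0000 0.0000 -1.0000
    outer loop
      vertex 1.528 12.702 0.000
      vertex 5.528 15.608 0.000
      vertex 16.000 8.000 0.000
    endloop
  endfacet
  facet normal 0.0000 0.0000 -1.0000
    outer loop
      vertex 0.000 8.000 0.000
      vertex 1.528 12.702 0.000
      vertex 16.000 8.000 0.000
    endloop
  endfacet
  facet normal 0.0000 0.0000 -1.0000
    outer loop
      vertex 1.528 3.298 0.000
      vertex 0.000 8.000 0.000
      vertex 16.000 8.000 0.000
    endloop
  endfacet
  facet normal 0.0000 0.0000 -1.0000
    outer loop
      vertex 5.528 0.392 0.000
      vertex 1.528 3.298 0.000
      vertex 16.000 8.000 0.000
    endloop
  endfacet
  facet normal 0.0000 0.0000 -1.0000
    outer loop
      vertex 10.472 0.392 0.000
      vertex 5.528 0.392 0.000
      vertex 16.000 8.000 0.000
    endloop
  endfacet
  facet normal 0.0000 0.0000 -1.0000
    outer loop
      vertex 14.472 3.298 0.000
      vertex 10.472 0.392 0.000
      vertex 16.000 8.000 0.000
    endloop
  endfacet
  facet normal 0.0000 0.0000 1.0000
    outer loop
      vertex 16.000 8.000 26.000
      vertex 14.472 12.702 26.000
      vertex 10.472 15.608 26.000
    endloop
  endfacet
  facet normal 0.0000 0.0000 1.0000
    outer loop
      vertex 16.000 8.000 26.000
      vertex 10.472 15.608 26.000
      vertex 5.528 15.608 26.000
    endloop
  endfacet
  facet normal 0.0000 0.0000 1.0000
    outer loop
      vertex 16.000 8.000 26.000
      vertex 5.528 15.608 26.000
      vertex 1.528 12.702 26.000
    endloop
  endfacet
  facet normal 0.0000 0.0000 1.0000
    outer loop
      vertex 16.000 8.000 26.000
      vertex 1.528 12.702 26.000
      vertex 0.000 8.000 26.000
    endloop
  endfacet
  facet normal 0.0000 0.0000 1.0000
    outer loop
      vertex 16.000 8.000 26.000
      vertex 0.000 8.000 26.000
      vertex 1.528 3.298 26.000
    endloop
  endfacet
  facet normal 0.0000 0.0000 1.0000
    outer loop
      vertex 16.000 8.000 26.000
      vertex 1.528 3.298 26.000
      vertex 5.528 0.392 26.000
    endloop
  endfacet
  facet normal 0.0000 0.0000 1.0000
    outer loop
      vertex 16.000 8.000 26.000
      vertex 5.528 0.392 26.000
      vertex 10.472 0.392 26.000
    endloop
  endfacet
  facet normal 0.0000 0.0000 1.0000
    outer loop
      vertex 16.000 8.000 26.000
      vertex 10.472 0.392 26.000
      vertex 14.472 3.298 26.000
    endloop
  endfacet
  facet normal 0.9510 0.3091 0.0000
    outer loop
      vertex 16.000 8.000 0.000
      vertex 14.472 12.702 0.000
      vertex 14.472 12.702 26.000
    endloop
  endfacet
  facet normal 0.9510 0.3091 0.0000
    outer loop
      vertex 16.000 8.000 0.000
      vertex 14.472 12.702 26.000
      vertex 16.000 8.000 26.000
    endloop
  endfacet
  facet normal 0.5878 0.8090 0.0000
    outer loop
      vertex 14.472 12.702 0.000
      vertex 10.472 15.608 0.000
      vertex 10.472 15.608 26.000
    endloop
  endfacet
  facet normal 0.5878 0.8090 0.0000
    outer loop
      vertex 14.472 12.702 0.000
      vertex 10.472 15.608 26.000
      vertex 14.472 12.702 26.000
    endloop
  endfacet
  facet normal 0.0000 1.0000 0.0000
    outer loop
      vertex 10.472 15.608 0.000
      vertex 5.528 15.608 0.000
      vertex 5.528 15.608 26.000
    endloop
  endfacet
  facet normal 0.0000 1.0000 0.0000
    outer loop
      vertex 10.472 15.608 0.000
      vertex 5.528 15.608 26.000
      vertex 10.472 15.608 26.000
    endloop
  endfacet
  facet normal -0.5878 0.8090 0.0000
    outer loop
      vertex 5.528 15.608 0.000
      vertex 1.528 12.702 0.000
      vertex 1.528 12.702 26.000
    endloop
  endfacet
  facet normal -0.5878 0.8090 0.0000
    outer loop
      vertex 5.528 15.608 0.000
      vertex 1.528 12.702 26.000
      vertex 5.528 15.608 26.000
    endloop
  endfacet
  facet normal -0.9510 0.3091 0.0000
    outer loop
      vertex 1.528 12.702 0.000
      vertex 0.000 8.000 0.000
      vertex 0.000 8.000 26.000
    endloop
  endfacet
  facet normal -0.9510 0.3091 0.0000
    outer loop
      vertex 1.528 12.702 0.000
      vertex 0.000 8.000 26.000
      vertex 1.528 12.702 26.000
    endloop
  endfacet
  facet normal -0.9510 -0.3091 0.0000
    outer loop
      vertex 0.000 8.000 0.000
      vertex 1.528 3.298 0.000
      vertex 1.528 3.298 26.000
    endloop
  endfacet
  facet normal -0.9510 -0.3091 0.0000
    outer loop
      vertex 0.000 8.000 0.000
      vertex 1.528 3.298 26.000
      vertex 0.000 8.000 26.000
    endloop
  endfacet
  facet normal -0.5878 -0.8090 0.0000
    outer loop
      vertex 1.528 3.298 0.000
      vertex 5.528 0.392 0.000
      vertex 5.528 0.392 26.000
    endloop
  endfacet
  facet normal -0.5878 -0.8090 0.0000
    outer loop
      vertex 1.528 3.298 0.000
      vertex 5.528 0.392 26.000
      vertex 1.528 3.298 26.000
    endloop
  endfacet
  facet normal 0.0000 -1.0000 0.0000
    outer loop
      vertex 5.528 0.392 0.000
      vertex 10.472 0.392 0.000
      vertex 10.472 0.392 26.000
    endloop
  endfacet
  facet normal 0.0000 -1.0000 0.0000
    outer loop
      vertex 5.528 0.392 0.000
      vertex 10.472 0.392 26.000
      vertex 5.528 0.392 26.000
    endloop
  endfacet
  facet normal 0.5878 -0.8090 0.0000
    outer loop
      vertex 10.472 0.392 0.000
      vertex 14.472 3.298 0.000
      vertex 14.472 3.298 26.000
    endloop
  endfacet
  facet normal 0.5878 -0.8090 0.0000
    outer loop
      vertex 10.472 0.392 0.000
      vertex 14.472 3.298 26.000
      vertex 10.472 0.392 26.000
    endloop
  endfacet
  facet normal 0.9510 -0.3091 0.0000
    outer loop
      vertex 14.472 3.298 0.000
      vertex 16.000 8.000 0.000
      vertex 16.000 8.000 26.000
    endloop
  endfacet
  facet normal 0.9510 -0.3091 0.0000
    outer loop
      vertex 14.472 3.298 0.000
      vertex 16.000 8.000 26.000
      vertex 14.472 3.298 26.000
    endloop
  endfacet
endsolid part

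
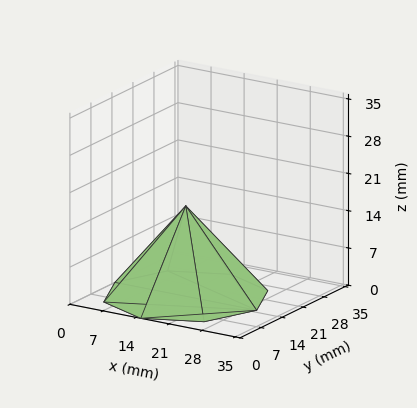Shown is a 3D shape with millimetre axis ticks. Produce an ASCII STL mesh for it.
Reading the render: the shape is a regular 8-sided pyramid, base circumscribed radius ≈ 15 mm, apex at z ≈ 17 mm (dimensions read to the nearest mm from the axis ticks). For the STL, each face is triangulated and given an outward normal.

solid part
  facet normal 0.0000 0.0000 -1.0000
    outer loop
      vertex 15.00 30.00 0.00
      vertex 25.61 25.61 0.00
      vertex 30.00 15.00 0.00
    endloop
  endfacet
  facet normal 0.0000 0.0000 -1.0000
    outer loop
      vertex 4.39 25.61 0.00
      vertex 15.00 30.00 0.00
      vertex 30.00 15.00 0.00
    endloop
  endfacet
  facet normal 0.0000 0.0000 -1.0000
    outer loop
      vertex 0.00 15.00 0.00
      vertex 4.39 25.61 0.00
      vertex 30.00 15.00 0.00
    endloop
  endfacet
  facet normal 0.0000 0.0000 -1.0000
    outer loop
      vertex 4.39 4.39 0.00
      vertex 0.00 15.00 0.00
      vertex 30.00 15.00 0.00
    endloop
  endfacet
  facet normal 0.0000 0.0000 -1.0000
    outer loop
      vertex 15.00 0.00 0.00
      vertex 4.39 4.39 0.00
      vertex 30.00 15.00 0.00
    endloop
  endfacet
  facet normal 0.0000 0.0000 -1.0000
    outer loop
      vertex 25.61 4.39 0.00
      vertex 15.00 0.00 0.00
      vertex 30.00 15.00 0.00
    endloop
  endfacet
  facet normal 0.7162 0.2963 0.6319
    outer loop
      vertex 30.00 15.00 0.00
      vertex 25.61 25.61 0.00
      vertex 15.00 15.00 17.00
    endloop
  endfacet
  facet normal 0.2963 0.7162 0.6319
    outer loop
      vertex 25.61 25.61 0.00
      vertex 15.00 30.00 0.00
      vertex 15.00 15.00 17.00
    endloop
  endfacet
  facet normal -0.2963 0.7162 0.6319
    outer loop
      vertex 15.00 30.00 0.00
      vertex 4.39 25.61 0.00
      vertex 15.00 15.00 17.00
    endloop
  endfacet
  facet normal -0.7162 0.2963 0.6319
    outer loop
      vertex 4.39 25.61 0.00
      vertex 0.00 15.00 0.00
      vertex 15.00 15.00 17.00
    endloop
  endfacet
  facet normal -0.7162 -0.2963 0.6319
    outer loop
      vertex 0.00 15.00 0.00
      vertex 4.39 4.39 0.00
      vertex 15.00 15.00 17.00
    endloop
  endfacet
  facet normal -0.2963 -0.7162 0.6319
    outer loop
      vertex 4.39 4.39 0.00
      vertex 15.00 0.00 0.00
      vertex 15.00 15.00 17.00
    endloop
  endfacet
  facet normal 0.2963 -0.7162 0.6319
    outer loop
      vertex 15.00 0.00 0.00
      vertex 25.61 4.39 0.00
      vertex 15.00 15.00 17.00
    endloop
  endfacet
  facet normal 0.7162 -0.2963 0.6319
    outer loop
      vertex 25.61 4.39 0.00
      vertex 30.00 15.00 0.00
      vertex 15.00 15.00 17.00
    endloop
  endfacet
endsolid part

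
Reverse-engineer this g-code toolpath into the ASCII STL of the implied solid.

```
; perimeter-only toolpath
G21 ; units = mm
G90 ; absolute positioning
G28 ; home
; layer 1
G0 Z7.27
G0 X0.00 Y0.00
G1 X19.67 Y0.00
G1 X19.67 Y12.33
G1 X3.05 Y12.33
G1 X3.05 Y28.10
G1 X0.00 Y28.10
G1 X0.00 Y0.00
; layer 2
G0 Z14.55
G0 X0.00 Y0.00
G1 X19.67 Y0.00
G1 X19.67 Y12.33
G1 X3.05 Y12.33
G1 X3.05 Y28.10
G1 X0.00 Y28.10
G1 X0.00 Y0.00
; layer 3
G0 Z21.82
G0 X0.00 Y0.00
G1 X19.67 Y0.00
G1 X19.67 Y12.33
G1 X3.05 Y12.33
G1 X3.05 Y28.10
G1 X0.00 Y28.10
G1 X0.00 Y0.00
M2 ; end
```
solid part
  facet normal 0.0000 0.0000 -1.0000
    outer loop
      vertex 19.67 12.33 0.00
      vertex 19.67 0.00 0.00
      vertex 0.00 0.00 0.00
    endloop
  endfacet
  facet normal 0.0000 0.0000 -1.0000
    outer loop
      vertex 3.05 12.33 0.00
      vertex 19.67 12.33 0.00
      vertex 0.00 0.00 0.00
    endloop
  endfacet
  facet normal 0.0000 0.0000 -1.0000
    outer loop
      vertex 3.05 28.10 0.00
      vertex 3.05 12.33 0.00
      vertex 0.00 0.00 0.00
    endloop
  endfacet
  facet normal 0.0000 0.0000 -1.0000
    outer loop
      vertex 0.00 28.10 0.00
      vertex 3.05 28.10 0.00
      vertex 0.00 0.00 0.00
    endloop
  endfacet
  facet normal 0.0000 0.0000 1.0000
    outer loop
      vertex 0.00 0.00 21.82
      vertex 19.67 0.00 21.82
      vertex 19.67 12.33 21.82
    endloop
  endfacet
  facet normal 0.0000 0.0000 1.0000
    outer loop
      vertex 0.00 0.00 21.82
      vertex 19.67 12.33 21.82
      vertex 3.05 12.33 21.82
    endloop
  endfacet
  facet normal 0.0000 0.0000 1.0000
    outer loop
      vertex 0.00 0.00 21.82
      vertex 3.05 12.33 21.82
      vertex 3.05 28.10 21.82
    endloop
  endfacet
  facet normal 0.0000 0.0000 1.0000
    outer loop
      vertex 0.00 0.00 21.82
      vertex 3.05 28.10 21.82
      vertex 0.00 28.10 21.82
    endloop
  endfacet
  facet normal 0.0000 -1.0000 0.0000
    outer loop
      vertex 0.00 0.00 0.00
      vertex 19.67 0.00 0.00
      vertex 19.67 0.00 21.82
    endloop
  endfacet
  facet normal 0.0000 -1.0000 0.0000
    outer loop
      vertex 0.00 0.00 0.00
      vertex 19.67 0.00 21.82
      vertex 0.00 0.00 21.82
    endloop
  endfacet
  facet normal 1.0000 0.0000 0.0000
    outer loop
      vertex 19.67 0.00 0.00
      vertex 19.67 12.33 0.00
      vertex 19.67 12.33 21.82
    endloop
  endfacet
  facet normal 1.0000 0.0000 0.0000
    outer loop
      vertex 19.67 0.00 0.00
      vertex 19.67 12.33 21.82
      vertex 19.67 0.00 21.82
    endloop
  endfacet
  facet normal 0.0000 1.0000 0.0000
    outer loop
      vertex 19.67 12.33 0.00
      vertex 3.05 12.33 0.00
      vertex 3.05 12.33 21.82
    endloop
  endfacet
  facet normal 0.0000 1.0000 0.0000
    outer loop
      vertex 19.67 12.33 0.00
      vertex 3.05 12.33 21.82
      vertex 19.67 12.33 21.82
    endloop
  endfacet
  facet normal 1.0000 0.0000 0.0000
    outer loop
      vertex 3.05 12.33 0.00
      vertex 3.05 28.10 0.00
      vertex 3.05 28.10 21.82
    endloop
  endfacet
  facet normal 1.0000 0.0000 0.0000
    outer loop
      vertex 3.05 12.33 0.00
      vertex 3.05 28.10 21.82
      vertex 3.05 12.33 21.82
    endloop
  endfacet
  facet normal 0.0000 1.0000 0.0000
    outer loop
      vertex 3.05 28.10 0.00
      vertex 0.00 28.10 0.00
      vertex 0.00 28.10 21.82
    endloop
  endfacet
  facet normal 0.0000 1.0000 0.0000
    outer loop
      vertex 3.05 28.10 0.00
      vertex 0.00 28.10 21.82
      vertex 3.05 28.10 21.82
    endloop
  endfacet
  facet normal -1.0000 0.0000 0.0000
    outer loop
      vertex 0.00 28.10 0.00
      vertex 0.00 0.00 0.00
      vertex 0.00 0.00 21.82
    endloop
  endfacet
  facet normal -1.0000 0.0000 0.0000
    outer loop
      vertex 0.00 28.10 0.00
      vertex 0.00 0.00 21.82
      vertex 0.00 28.10 21.82
    endloop
  endfacet
endsolid part

The G0 Z moves step by Δz≈7.27 mm. Every layer's G1 loop is the same polygon, so the solid is a straight extrusion of it from z=0 to z≈21.8. Closing with flat bottom and top caps and triangulating gives 20 facets — an L-shaped prism: outer 19.7 × 28.1 mm, arm thicknesses ≈ 12.3 mm (horizontal) and 3.05 mm (vertical), extruded 21.8 mm in z.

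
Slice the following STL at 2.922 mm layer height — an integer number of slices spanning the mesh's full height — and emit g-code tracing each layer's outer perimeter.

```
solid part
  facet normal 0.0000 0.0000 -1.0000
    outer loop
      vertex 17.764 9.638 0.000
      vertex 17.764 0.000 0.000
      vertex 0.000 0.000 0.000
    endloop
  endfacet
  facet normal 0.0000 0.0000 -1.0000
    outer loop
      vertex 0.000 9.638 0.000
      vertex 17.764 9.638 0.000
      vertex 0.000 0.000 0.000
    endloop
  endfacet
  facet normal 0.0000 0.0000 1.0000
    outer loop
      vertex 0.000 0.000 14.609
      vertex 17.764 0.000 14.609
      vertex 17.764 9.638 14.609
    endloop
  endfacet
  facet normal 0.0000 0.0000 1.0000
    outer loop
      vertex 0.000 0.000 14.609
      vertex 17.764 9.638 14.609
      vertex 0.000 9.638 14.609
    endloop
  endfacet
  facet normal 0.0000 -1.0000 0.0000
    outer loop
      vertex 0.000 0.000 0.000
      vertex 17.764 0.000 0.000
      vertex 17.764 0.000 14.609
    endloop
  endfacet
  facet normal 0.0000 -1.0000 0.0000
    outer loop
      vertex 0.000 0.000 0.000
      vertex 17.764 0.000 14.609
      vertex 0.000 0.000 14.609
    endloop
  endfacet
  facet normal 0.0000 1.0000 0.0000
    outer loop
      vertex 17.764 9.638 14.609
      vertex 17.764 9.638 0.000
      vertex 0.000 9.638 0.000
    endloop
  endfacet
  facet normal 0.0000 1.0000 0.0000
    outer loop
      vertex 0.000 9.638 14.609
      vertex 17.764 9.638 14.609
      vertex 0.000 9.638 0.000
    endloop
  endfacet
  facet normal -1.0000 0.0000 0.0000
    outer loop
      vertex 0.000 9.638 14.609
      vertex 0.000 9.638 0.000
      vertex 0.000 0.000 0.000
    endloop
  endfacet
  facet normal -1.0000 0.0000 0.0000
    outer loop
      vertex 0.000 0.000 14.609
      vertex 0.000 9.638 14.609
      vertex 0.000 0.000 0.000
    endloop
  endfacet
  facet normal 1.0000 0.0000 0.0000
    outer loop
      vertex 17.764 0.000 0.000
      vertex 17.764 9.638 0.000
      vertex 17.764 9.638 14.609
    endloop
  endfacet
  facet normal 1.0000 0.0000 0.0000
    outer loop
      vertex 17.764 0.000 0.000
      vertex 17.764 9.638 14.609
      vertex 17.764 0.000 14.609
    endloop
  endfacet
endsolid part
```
; perimeter-only toolpath
G21 ; units = mm
G90 ; absolute positioning
G28 ; home
; layer 1
G0 Z2.922
G0 X0.000 Y0.000
G1 X17.764 Y0.000
G1 X17.764 Y9.638
G1 X0.000 Y9.638
G1 X0.000 Y0.000
; layer 2
G0 Z5.844
G0 X0.000 Y0.000
G1 X17.764 Y0.000
G1 X17.764 Y9.638
G1 X0.000 Y9.638
G1 X0.000 Y0.000
; layer 3
G0 Z8.765
G0 X0.000 Y0.000
G1 X17.764 Y0.000
G1 X17.764 Y9.638
G1 X0.000 Y9.638
G1 X0.000 Y0.000
; layer 4
G0 Z11.687
G0 X0.000 Y0.000
G1 X17.764 Y0.000
G1 X17.764 Y9.638
G1 X0.000 Y9.638
G1 X0.000 Y0.000
; layer 5
G0 Z14.609
G0 X0.000 Y0.000
G1 X17.764 Y0.000
G1 X17.764 Y9.638
G1 X0.000 Y9.638
G1 X0.000 Y0.000
M2 ; end

The solid is a rectangular box, roughly 17.8 × 9.64 mm footprint and 14.6 mm tall. Slicing at Δz = 2.922 mm — 5 equal slices spanning the solid's height, so layer i sits at z = i·h/5 — gives 5 non-empty perimeters. Each is a 4-segment closed polygon; G0 lifts to the layer z and rapids to the start vertex, then G1 traces the edges.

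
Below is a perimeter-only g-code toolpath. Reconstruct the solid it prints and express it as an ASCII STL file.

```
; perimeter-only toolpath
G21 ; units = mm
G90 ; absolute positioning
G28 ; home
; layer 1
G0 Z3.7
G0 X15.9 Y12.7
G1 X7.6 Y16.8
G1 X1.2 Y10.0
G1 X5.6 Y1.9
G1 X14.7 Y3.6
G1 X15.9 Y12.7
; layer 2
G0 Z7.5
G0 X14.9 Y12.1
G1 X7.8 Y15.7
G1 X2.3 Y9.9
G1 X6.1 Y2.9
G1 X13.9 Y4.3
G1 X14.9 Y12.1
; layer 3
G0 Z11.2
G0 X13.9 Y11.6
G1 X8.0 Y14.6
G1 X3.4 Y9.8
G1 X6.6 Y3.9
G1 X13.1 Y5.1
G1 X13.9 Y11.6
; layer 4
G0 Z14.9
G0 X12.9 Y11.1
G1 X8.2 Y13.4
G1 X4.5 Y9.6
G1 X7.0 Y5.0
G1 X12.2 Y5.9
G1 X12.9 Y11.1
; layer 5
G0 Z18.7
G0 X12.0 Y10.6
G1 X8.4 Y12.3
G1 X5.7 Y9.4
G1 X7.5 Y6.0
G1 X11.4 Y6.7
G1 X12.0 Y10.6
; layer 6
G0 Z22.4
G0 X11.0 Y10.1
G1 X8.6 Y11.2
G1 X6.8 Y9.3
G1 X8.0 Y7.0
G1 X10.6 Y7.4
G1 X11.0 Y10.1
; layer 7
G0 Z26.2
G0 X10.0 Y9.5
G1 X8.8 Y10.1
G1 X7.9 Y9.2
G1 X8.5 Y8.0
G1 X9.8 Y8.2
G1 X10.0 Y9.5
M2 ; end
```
solid part
  facet normal 0.0000 0.0000 -1.0000
    outer loop
      vertex 0.1 10.2 0.0
      vertex 7.4 17.9 0.0
      vertex 16.9 13.2 0.0
    endloop
  endfacet
  facet normal 0.0000 0.0000 -1.0000
    outer loop
      vertex 5.1 0.9 0.0
      vertex 0.1 10.2 0.0
      vertex 16.9 13.2 0.0
    endloop
  endfacet
  facet normal 0.0000 0.0000 -1.0000
    outer loop
      vertex 15.5 2.8 0.0
      vertex 5.1 0.9 0.0
      vertex 16.9 13.2 0.0
    endloop
  endfacet
  facet normal 0.4309 0.8709 0.2362
    outer loop
      vertex 16.9 13.2 0.0
      vertex 7.4 17.9 0.0
      vertex 9.0 9.0 29.9
    endloop
  endfacet
  facet normal -0.7051 0.6685 0.2367
    outer loop
      vertex 7.4 17.9 0.0
      vertex 0.1 10.2 0.0
      vertex 9.0 9.0 29.9
    endloop
  endfacet
  facet normal -0.8558 -0.4601 0.2363
    outer loop
      vertex 0.1 10.2 0.0
      vertex 5.1 0.9 0.0
      vertex 9.0 9.0 29.9
    endloop
  endfacet
  facet normal 0.1746 -0.9559 0.2362
    outer loop
      vertex 5.1 0.9 0.0
      vertex 15.5 2.8 0.0
      vertex 9.0 9.0 29.9
    endloop
  endfacet
  facet normal 0.9630 -0.1296 0.2362
    outer loop
      vertex 15.5 2.8 0.0
      vertex 16.9 13.2 0.0
      vertex 9.0 9.0 29.9
    endloop
  endfacet
endsolid part

The G0 Z moves step by Δz≈3.7 mm. The G1 loops shrink linearly with z, so the solid tapers from its base footprint up to z≈29.9. Closing with a flat bottom cap and the tapered top and triangulating gives 8 facets — a regular 5-sided pyramid, base circumscribed radius ≈ 9 mm, apex at z ≈ 29.9 mm.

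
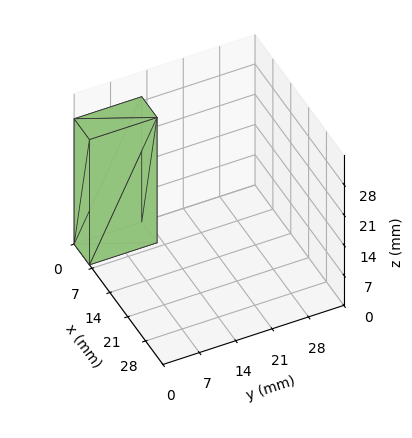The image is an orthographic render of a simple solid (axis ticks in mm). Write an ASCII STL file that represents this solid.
Reading the render: the shape is a rectangular box, roughly 6 × 13 mm footprint and 29 mm tall (dimensions read to the nearest mm from the axis ticks). For the STL, each face is triangulated and given an outward normal.

solid part
  facet normal 0.0000 0.0000 -1.0000
    outer loop
      vertex 6.000 13.000 0.000
      vertex 6.000 0.000 0.000
      vertex 0.000 0.000 0.000
    endloop
  endfacet
  facet normal 0.0000 0.0000 -1.0000
    outer loop
      vertex 0.000 13.000 0.000
      vertex 6.000 13.000 0.000
      vertex 0.000 0.000 0.000
    endloop
  endfacet
  facet normal 0.0000 0.0000 1.0000
    outer loop
      vertex 0.000 0.000 29.000
      vertex 6.000 0.000 29.000
      vertex 6.000 13.000 29.000
    endloop
  endfacet
  facet normal 0.0000 0.0000 1.0000
    outer loop
      vertex 0.000 0.000 29.000
      vertex 6.000 13.000 29.000
      vertex 0.000 13.000 29.000
    endloop
  endfacet
  facet normal 0.0000 -1.0000 0.0000
    outer loop
      vertex 0.000 0.000 0.000
      vertex 6.000 0.000 0.000
      vertex 6.000 0.000 29.000
    endloop
  endfacet
  facet normal 0.0000 -1.0000 0.0000
    outer loop
      vertex 0.000 0.000 0.000
      vertex 6.000 0.000 29.000
      vertex 0.000 0.000 29.000
    endloop
  endfacet
  facet normal 0.0000 1.0000 0.0000
    outer loop
      vertex 6.000 13.000 29.000
      vertex 6.000 13.000 0.000
      vertex 0.000 13.000 0.000
    endloop
  endfacet
  facet normal 0.0000 1.0000 0.0000
    outer loop
      vertex 0.000 13.000 29.000
      vertex 6.000 13.000 29.000
      vertex 0.000 13.000 0.000
    endloop
  endfacet
  facet normal -1.0000 0.0000 0.0000
    outer loop
      vertex 0.000 13.000 29.000
      vertex 0.000 13.000 0.000
      vertex 0.000 0.000 0.000
    endloop
  endfacet
  facet normal -1.0000 0.0000 0.0000
    outer loop
      vertex 0.000 0.000 29.000
      vertex 0.000 13.000 29.000
      vertex 0.000 0.000 0.000
    endloop
  endfacet
  facet normal 1.0000 0.0000 0.0000
    outer loop
      vertex 6.000 0.000 0.000
      vertex 6.000 13.000 0.000
      vertex 6.000 13.000 29.000
    endloop
  endfacet
  facet normal 1.0000 0.0000 0.0000
    outer loop
      vertex 6.000 0.000 0.000
      vertex 6.000 13.000 29.000
      vertex 6.000 0.000 29.000
    endloop
  endfacet
endsolid part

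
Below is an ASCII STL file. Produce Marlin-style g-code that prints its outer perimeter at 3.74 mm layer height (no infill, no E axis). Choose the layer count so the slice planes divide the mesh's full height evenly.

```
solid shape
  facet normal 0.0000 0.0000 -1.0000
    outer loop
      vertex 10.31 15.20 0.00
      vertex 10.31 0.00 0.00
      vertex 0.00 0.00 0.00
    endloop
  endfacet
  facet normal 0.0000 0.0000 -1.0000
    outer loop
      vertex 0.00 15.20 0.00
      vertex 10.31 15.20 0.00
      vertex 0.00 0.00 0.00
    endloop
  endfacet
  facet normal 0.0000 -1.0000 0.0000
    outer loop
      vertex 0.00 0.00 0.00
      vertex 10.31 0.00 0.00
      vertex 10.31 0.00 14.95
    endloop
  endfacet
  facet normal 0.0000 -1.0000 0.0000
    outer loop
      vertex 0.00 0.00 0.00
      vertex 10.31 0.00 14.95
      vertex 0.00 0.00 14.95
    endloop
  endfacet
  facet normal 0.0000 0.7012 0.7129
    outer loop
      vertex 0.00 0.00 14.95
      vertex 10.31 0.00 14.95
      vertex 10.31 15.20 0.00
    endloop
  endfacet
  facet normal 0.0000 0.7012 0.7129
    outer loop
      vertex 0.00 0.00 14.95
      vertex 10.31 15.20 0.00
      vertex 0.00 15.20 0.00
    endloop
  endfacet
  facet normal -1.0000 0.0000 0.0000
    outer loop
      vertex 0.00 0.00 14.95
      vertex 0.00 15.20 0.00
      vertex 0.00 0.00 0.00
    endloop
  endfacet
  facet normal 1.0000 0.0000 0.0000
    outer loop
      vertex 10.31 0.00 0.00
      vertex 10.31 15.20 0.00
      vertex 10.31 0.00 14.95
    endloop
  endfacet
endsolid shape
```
; perimeter-only toolpath
G21 ; units = mm
G90 ; absolute positioning
G28 ; home
; layer 1
G0 Z3.74
G0 X0.00 Y0.00
G1 X10.31 Y0.00
G1 X10.31 Y11.40
G1 X0.00 Y11.40
G1 X0.00 Y0.00
; layer 2
G0 Z7.47
G0 X0.00 Y0.00
G1 X10.31 Y0.00
G1 X10.31 Y7.60
G1 X0.00 Y7.60
G1 X0.00 Y0.00
; layer 3
G0 Z11.21
G0 X0.00 Y0.00
G1 X10.31 Y0.00
G1 X10.31 Y3.80
G1 X0.00 Y3.80
G1 X0.00 Y0.00
M2 ; end

The solid is a wedge (ramp): 10.3 × 15.2 mm base, rising to 14.9 mm along the y=0 edge and sloping linearly to z=0 at y=15.2. Slicing at Δz = 3.74 mm — 4 equal slices spanning the solid's height, so layer i sits at z = i·h/4 — gives 3 non-empty perimeters. Each is a 4-segment closed polygon; G0 lifts to the layer z and rapids to the start vertex, then G1 traces the edges. The cross-section shrinks linearly with z (the slice at the apex is degenerate and omitted).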